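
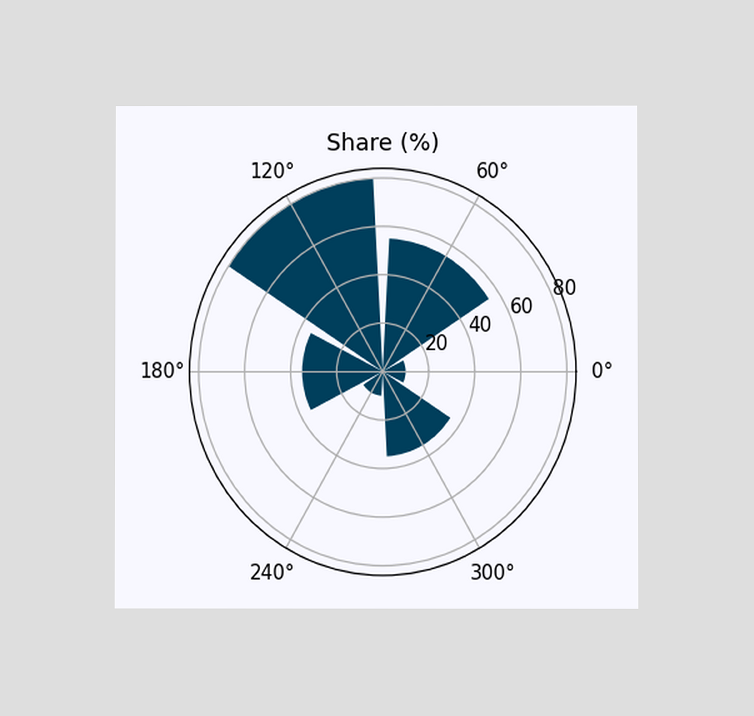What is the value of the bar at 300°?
The chart is viewed at a slight angle. The bar at 300° reaches 35% on the radial axis.

35%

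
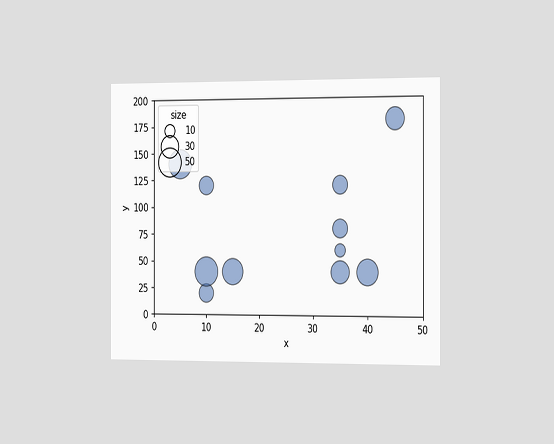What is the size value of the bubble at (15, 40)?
The chart is viewed slightly from the right. Matching the bubble at (15, 40) against the size legend gives 40.

40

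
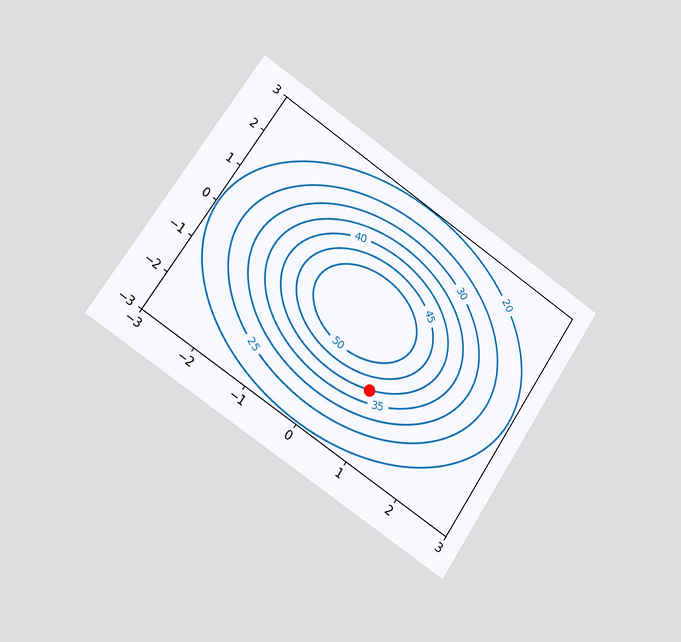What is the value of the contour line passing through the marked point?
40

The chart is tilted about 34° clockwise and viewed slightly from the left. The marked point sits on the contour labelled 40.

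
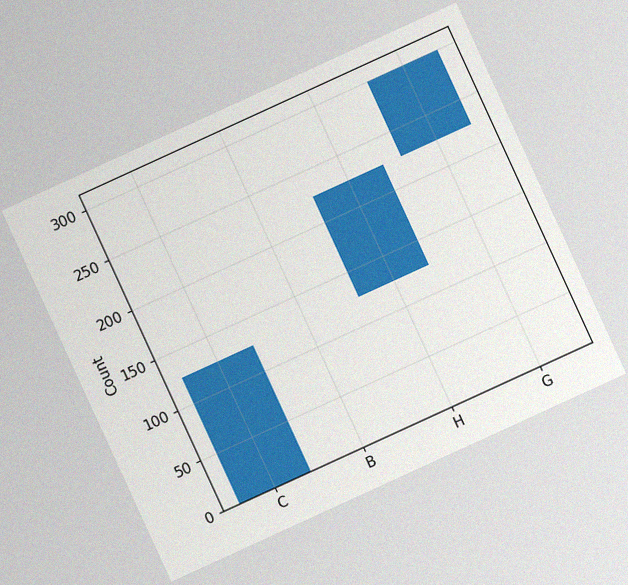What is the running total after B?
The chart is tilted about 25° counter-clockwise, with some photo noise. After B the running total reaches 125.

125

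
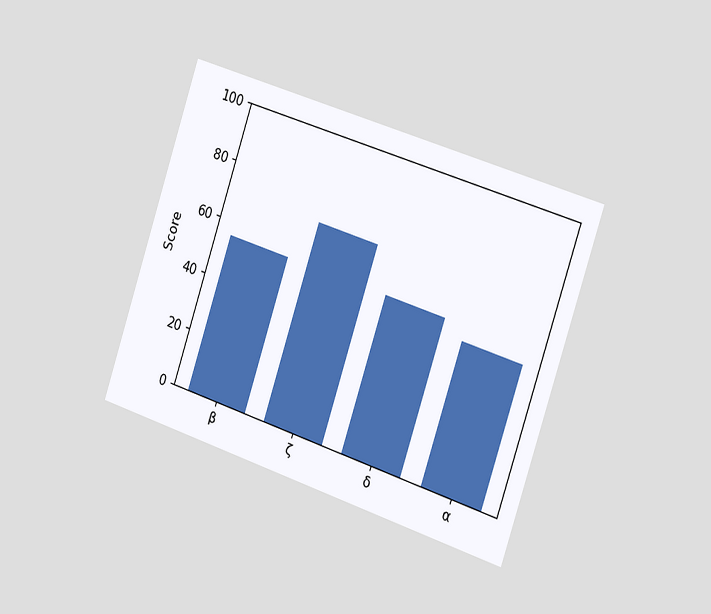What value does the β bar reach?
The chart is tilted about 18° clockwise and viewed slightly from the right. Reading along the chart's y-axis, the β bar reaches 55.

55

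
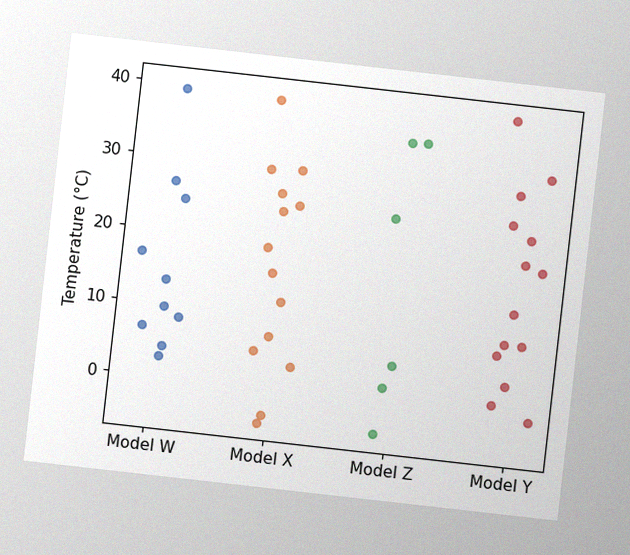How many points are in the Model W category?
The chart is tilted about 6° clockwise, with some photo noise. Counting the markers in the Model W column gives 10.

10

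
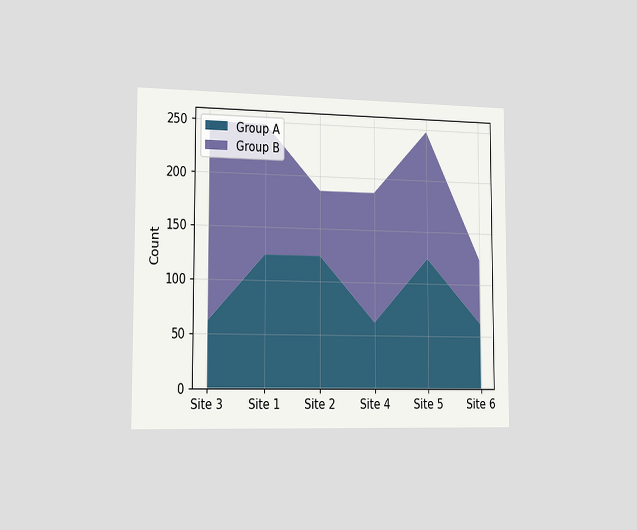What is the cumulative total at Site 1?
The chart is viewed slightly from the left. The stacked total at Site 1 reaches 248.

248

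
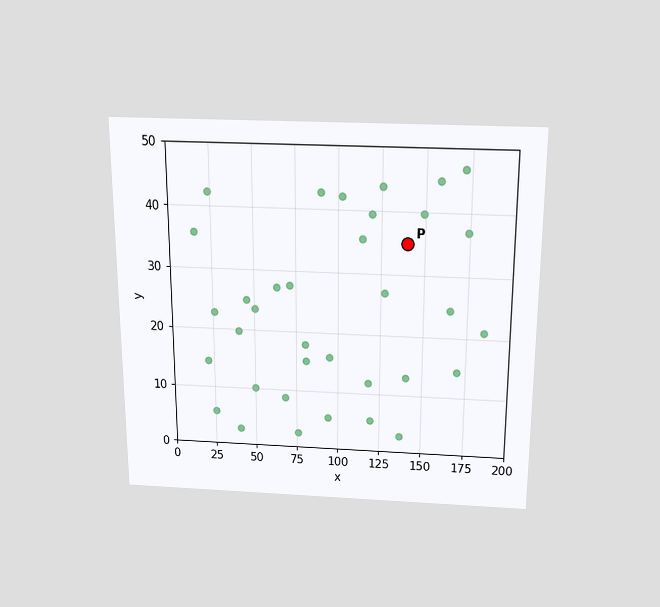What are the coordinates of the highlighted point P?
The chart is viewed slightly from above. Following the gridlines from P to each axis, P sits at (140, 35).

(140, 35)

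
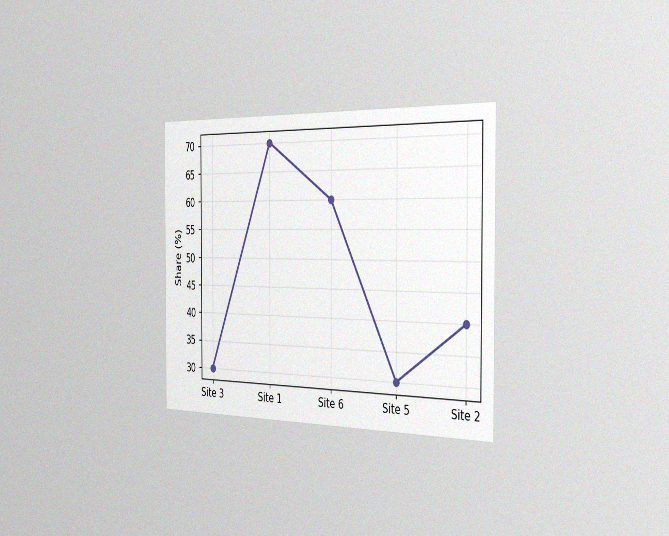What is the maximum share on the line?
The chart is viewed slightly from the right, with some photo noise. The highest point is at Site 1, and reading across to the y-axis gives 70%.

70%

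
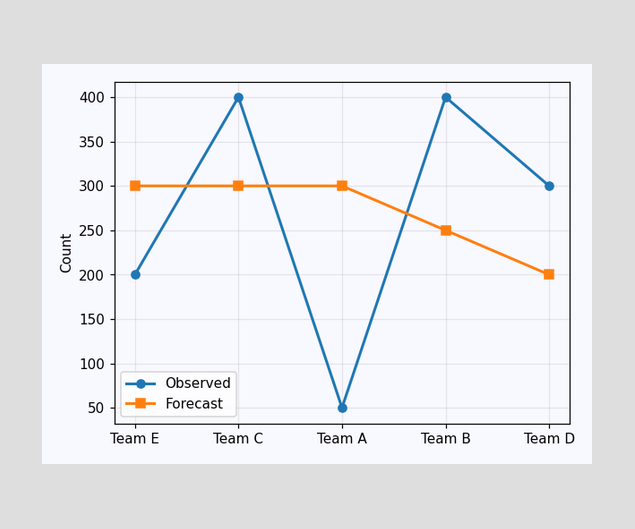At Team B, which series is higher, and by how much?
Observed, by 150

At Team B, Observed sits above the other line by 150.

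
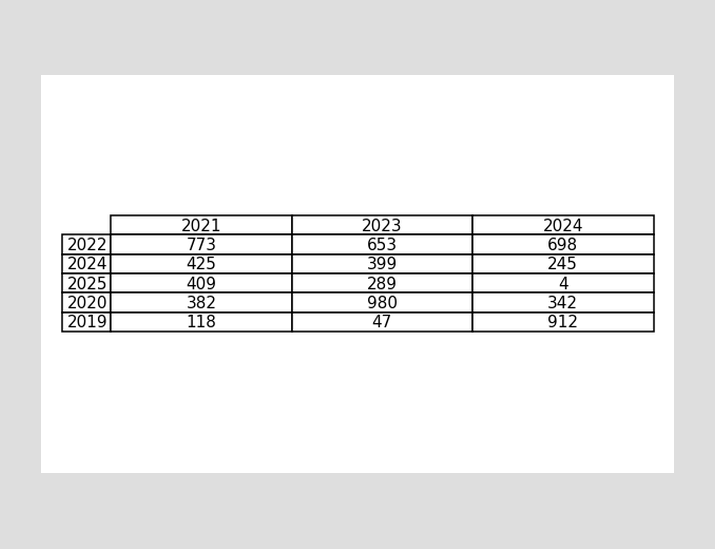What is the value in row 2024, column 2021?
425

The (2024, 2021) cell reads 425.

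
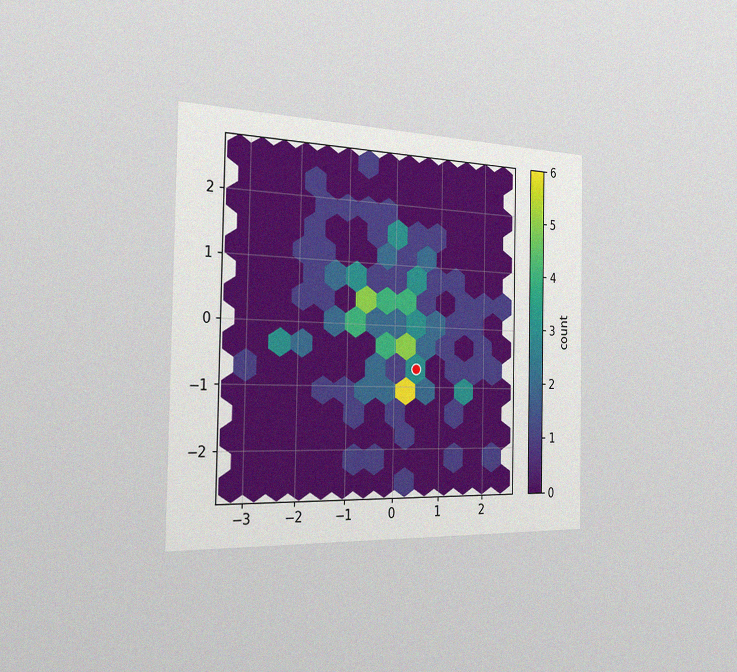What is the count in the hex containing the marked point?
The chart is viewed slightly from the left, with some photo noise. The marked hex reads 3 on the colorbar.

3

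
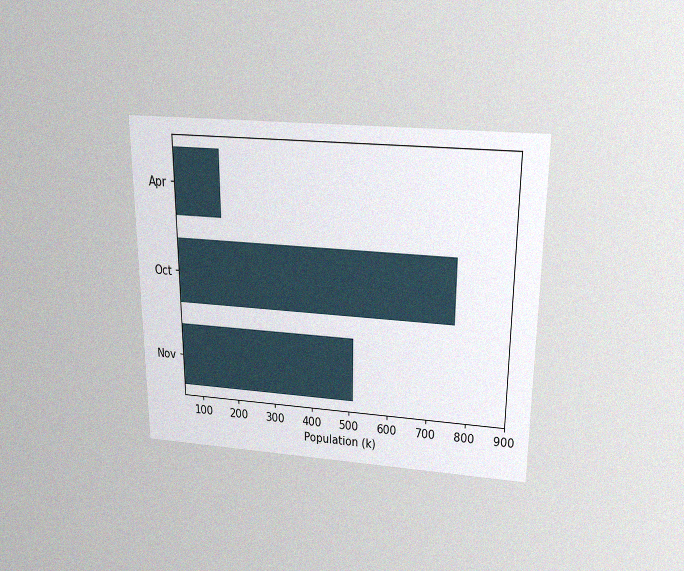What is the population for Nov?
510k

The chart is viewed slightly from above, with some photo noise. Reading along the chart's x-axis, the Nov bar reaches 510k.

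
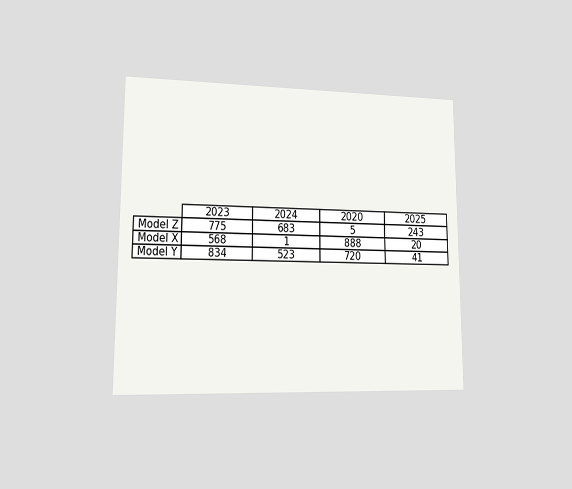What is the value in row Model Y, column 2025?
The chart is viewed at a slight angle. The (Model Y, 2025) cell reads 41.

41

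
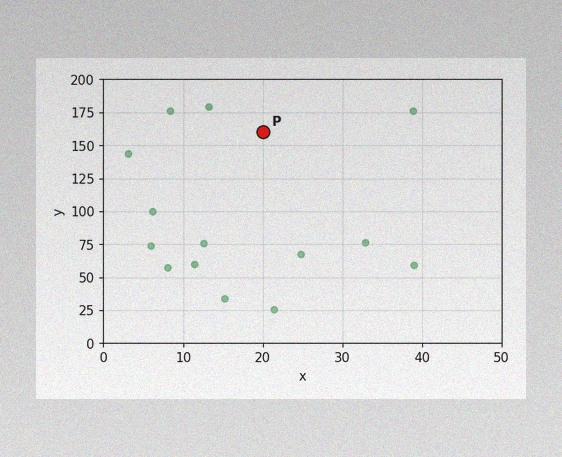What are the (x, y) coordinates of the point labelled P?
The image has some photo noise and uneven lighting. Following the gridlines from P to each axis, P sits at (20, 160).

(20, 160)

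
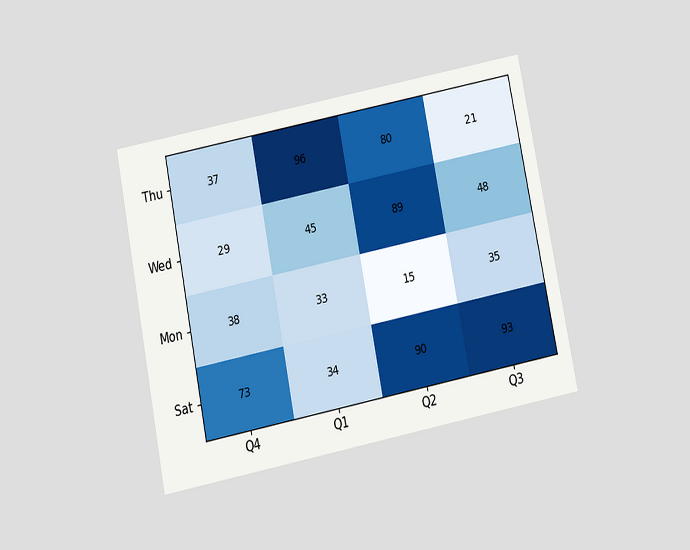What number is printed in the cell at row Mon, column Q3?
35

The chart is tilted about 11° counter-clockwise and viewed slightly from below. The (Mon, Q3) cell reads 35.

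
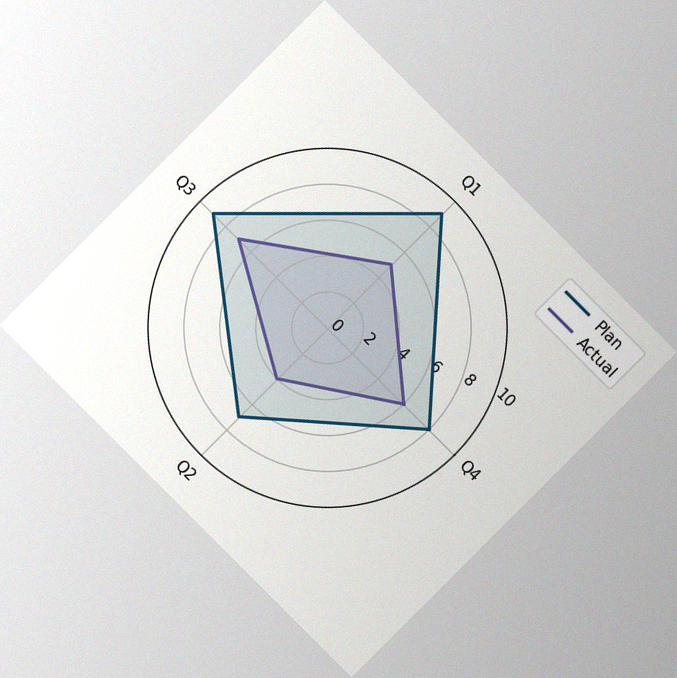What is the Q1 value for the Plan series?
9

The chart is tilted about 45° clockwise, with some photo noise. On the Q1 axis, Plan reaches 9.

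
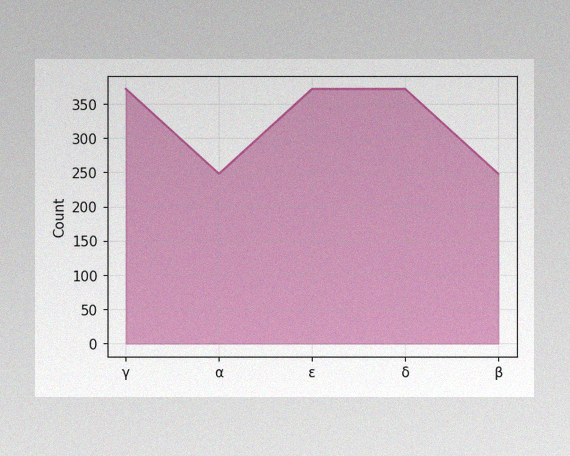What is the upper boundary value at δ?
372

The image has some photo noise and uneven lighting. At δ the upper boundary is at 372.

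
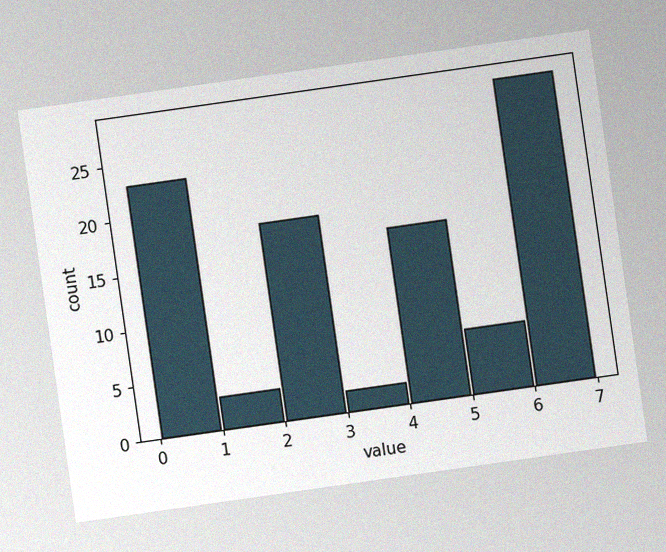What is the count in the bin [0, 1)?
23

The chart is tilted about 8° counter-clockwise, with some photo noise. The [0, 1) bin has height 23.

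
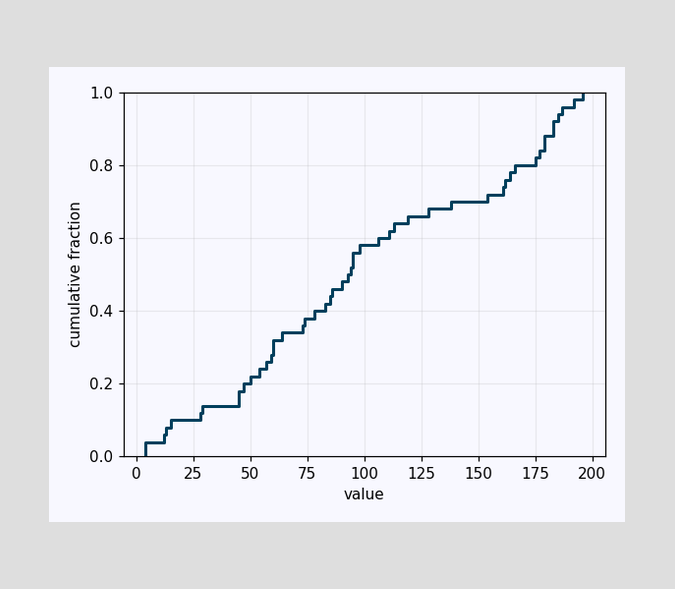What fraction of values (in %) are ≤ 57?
At x=57 the ECDF step is at 26%.

26%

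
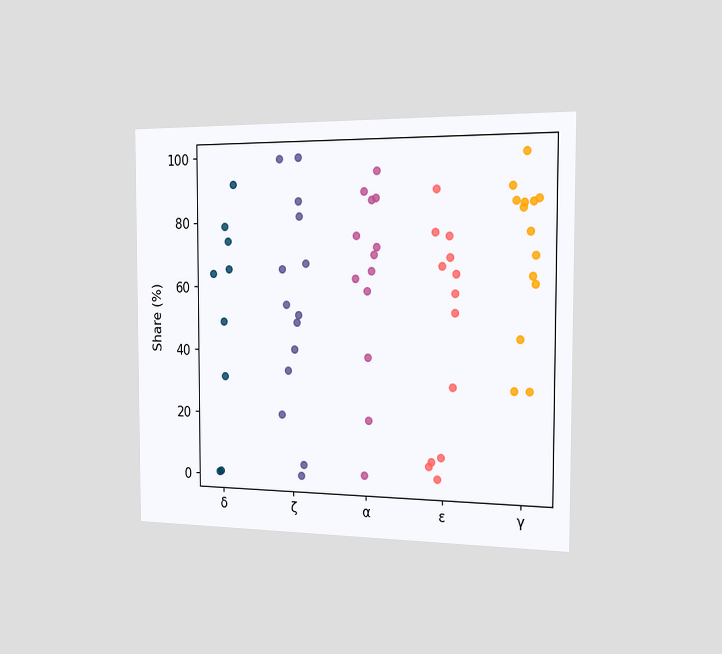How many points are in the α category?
The chart is viewed slightly from the right. Counting the markers in the α column gives 13.

13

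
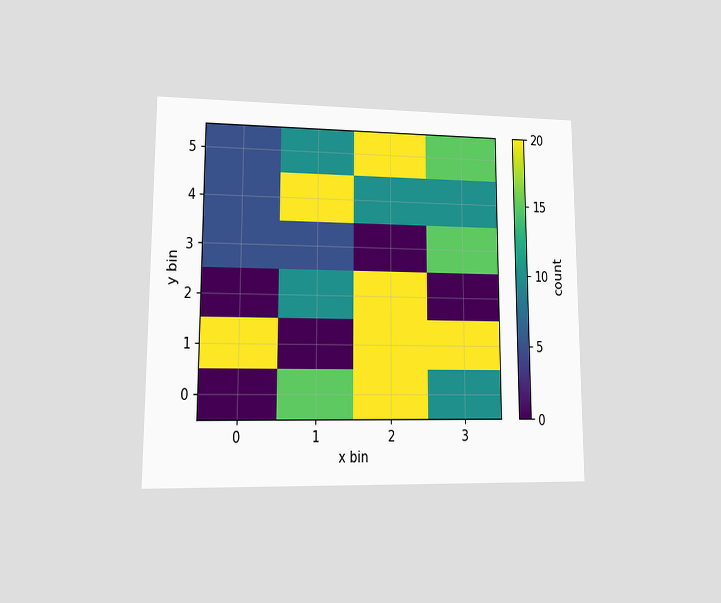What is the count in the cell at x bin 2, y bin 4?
10

The chart is viewed at a slight angle. Matching the cell (2, 4) against the colorbar gives 10.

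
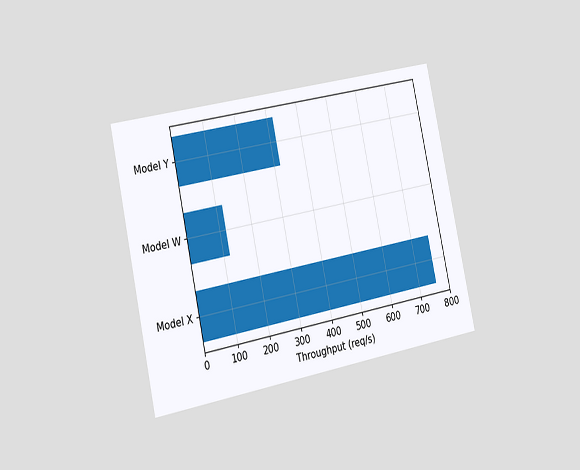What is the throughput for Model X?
760req/s

The chart is tilted about 12° counter-clockwise and viewed slightly from the left. Reading along the chart's x-axis, the Model X bar reaches 760req/s.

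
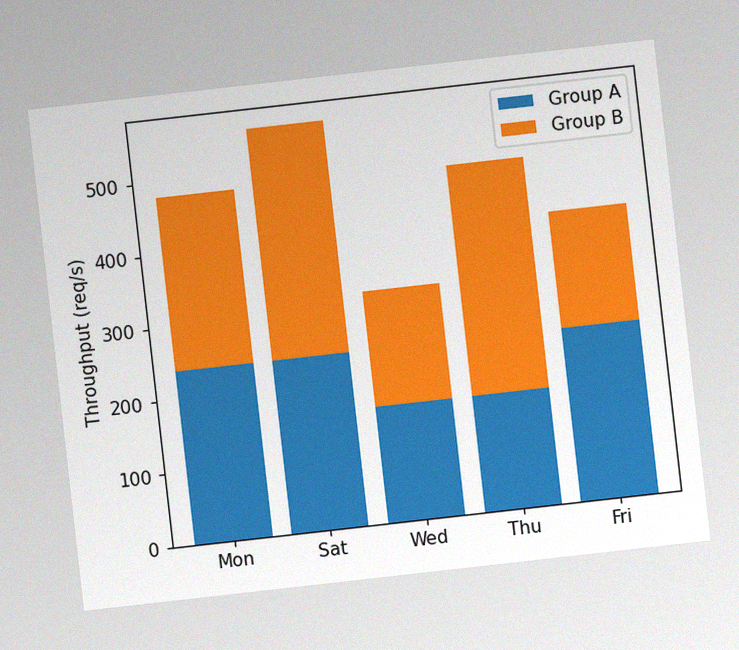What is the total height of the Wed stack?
The chart is tilted about 6° counter-clockwise, with some photo noise. The Wed stack's top reaches 320req/s on the y-axis.

320req/s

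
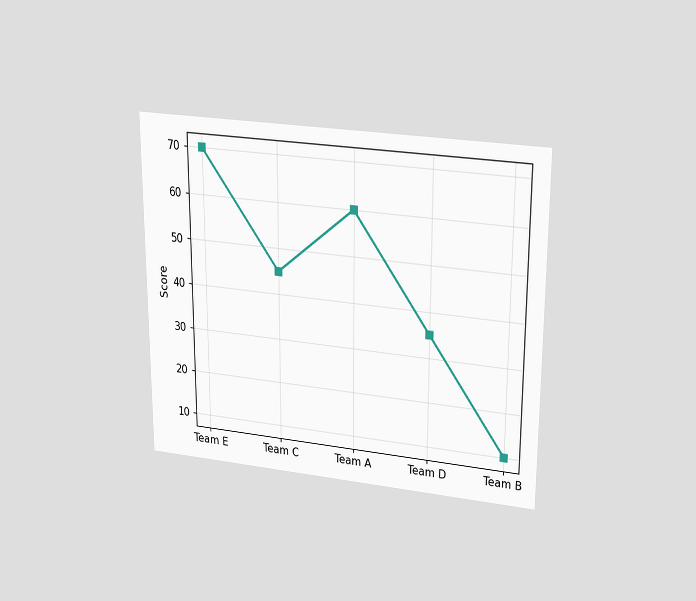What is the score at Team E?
The chart is viewed slightly from above. At Team E, the line is at 70.

70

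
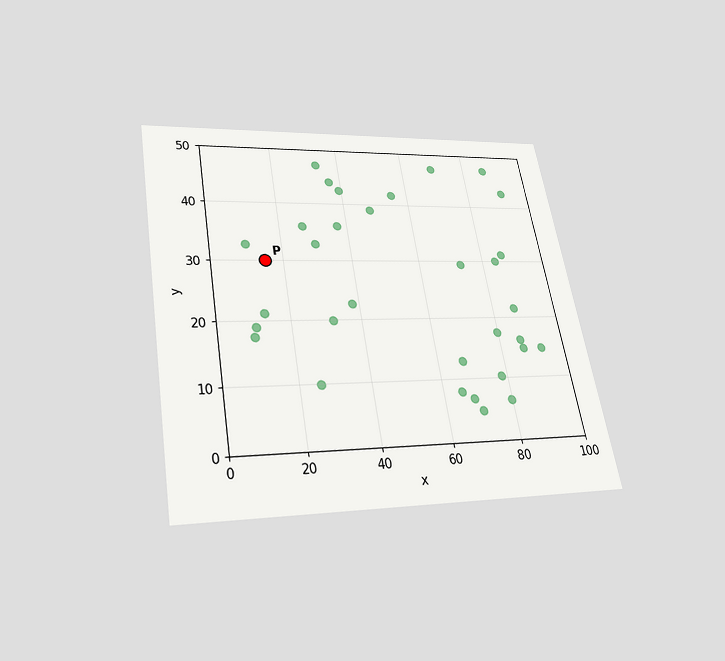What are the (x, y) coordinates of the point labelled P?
(15, 30)

The chart is tilted about 10° counter-clockwise and viewed slightly from below. Following the gridlines from P to each axis, P sits at (15, 30).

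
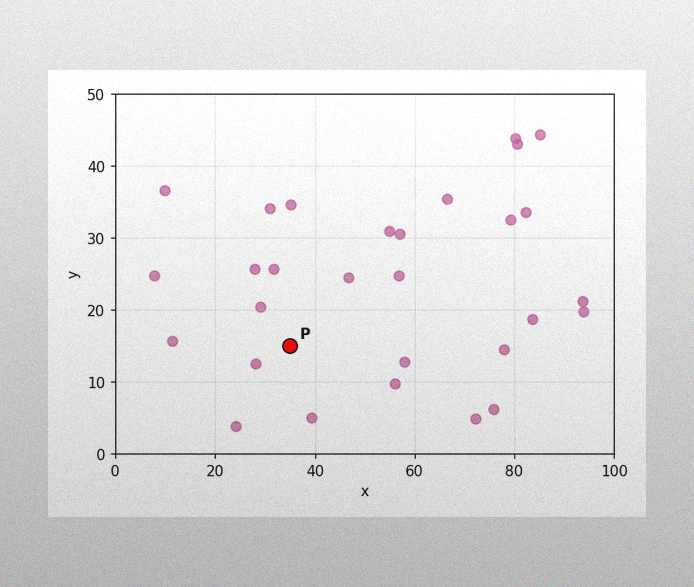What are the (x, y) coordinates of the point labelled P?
The image has some photo noise and uneven lighting. Following the gridlines from P to each axis, P sits at (35, 15).

(35, 15)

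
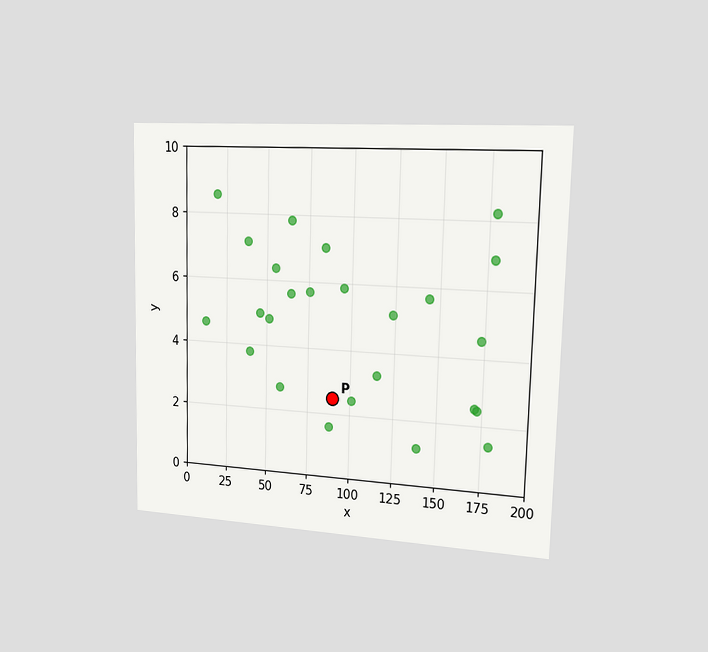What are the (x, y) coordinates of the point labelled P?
The chart is viewed slightly from the right. Following the gridlines from P to each axis, P sits at (90, 2.5).

(90, 2.5)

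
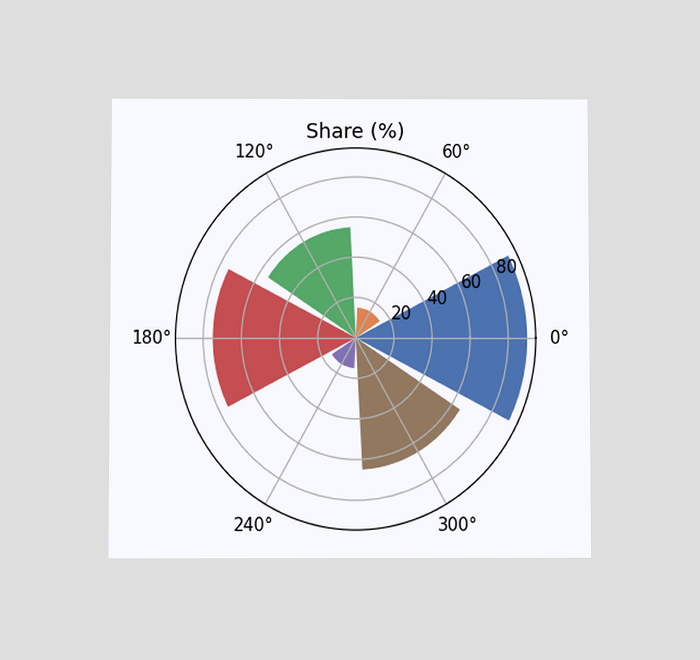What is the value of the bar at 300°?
The chart is viewed at a slight angle. The bar at 300° reaches 65% on the radial axis.

65%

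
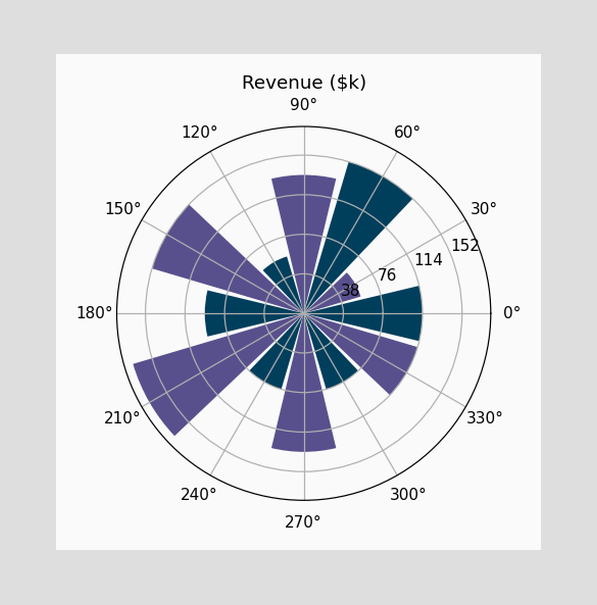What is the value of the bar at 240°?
$76k

The bar at 240° reaches $76k on the radial axis.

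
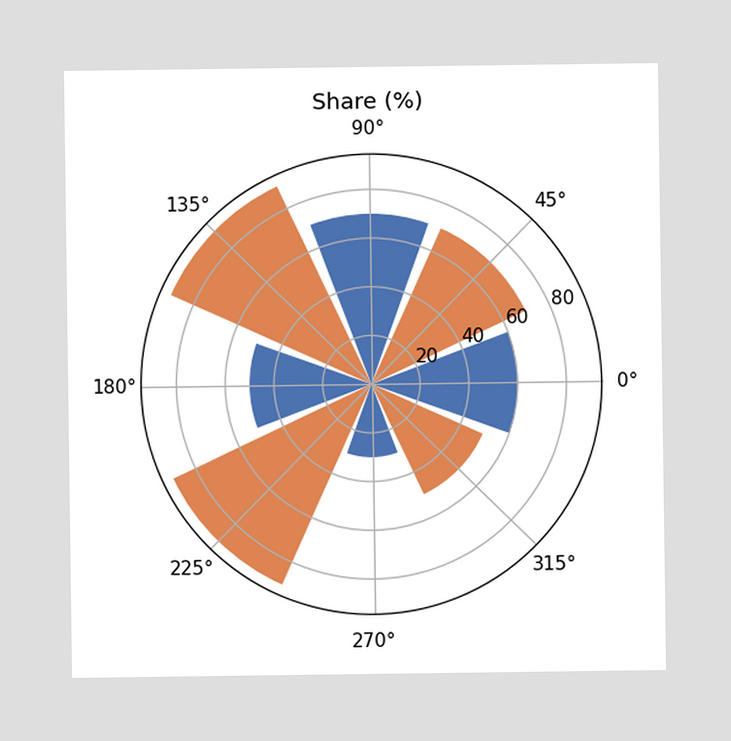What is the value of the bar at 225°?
The bar at 225° reaches 90% on the radial axis.

90%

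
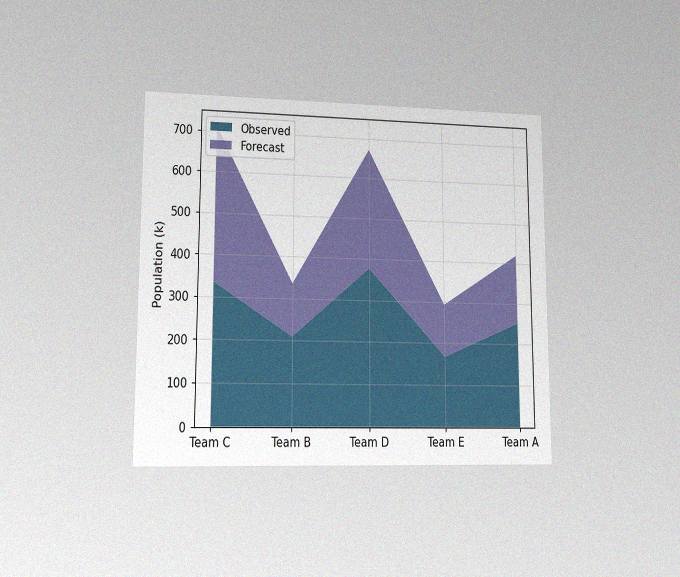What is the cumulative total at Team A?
The chart is viewed at a slight angle, with some photo noise. The stacked total at Team A reaches 420k.

420k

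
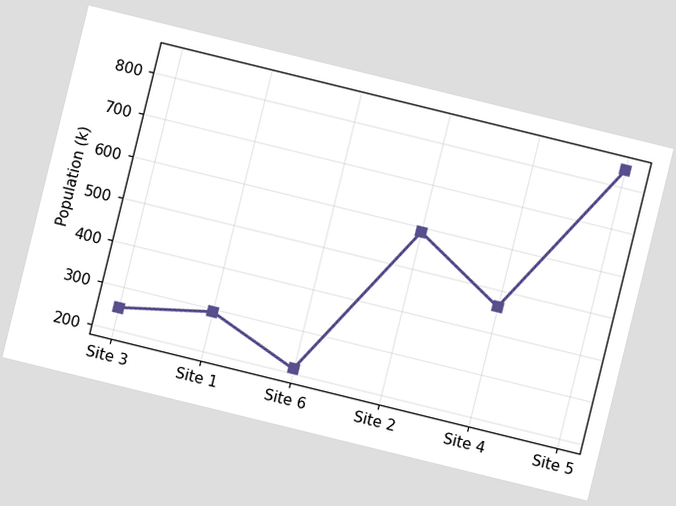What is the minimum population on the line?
The chart is tilted about 14° clockwise. The lowest point is at Site 6, and reading across to the y-axis gives 210k.

210k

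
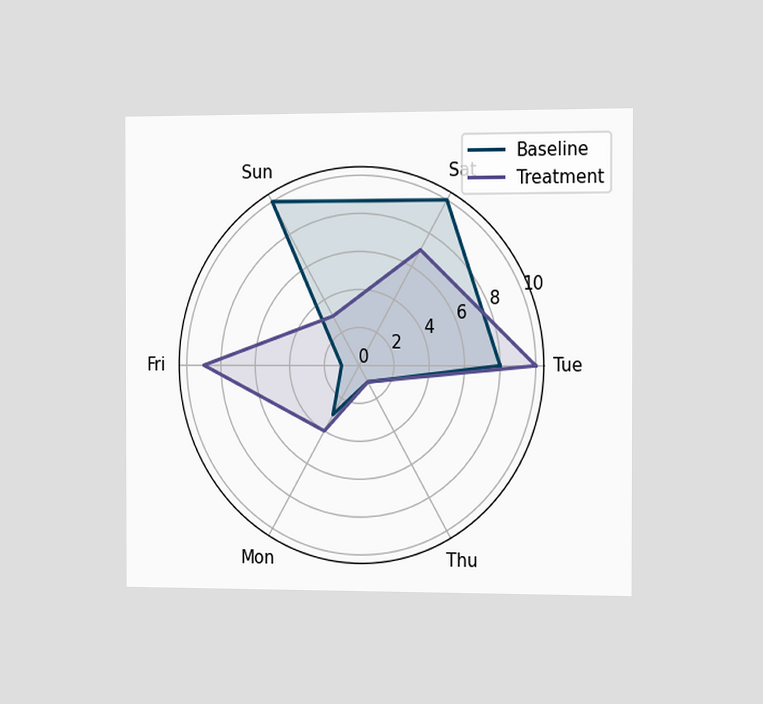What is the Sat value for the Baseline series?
The chart is viewed slightly from the right. On the Sat axis, Baseline reaches 10.

10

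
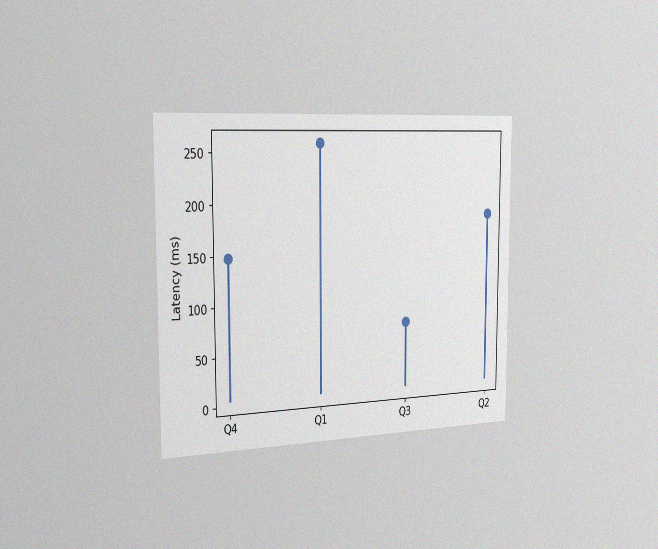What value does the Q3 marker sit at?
74ms

The chart is viewed slightly from the left, with some photo noise. The Q3 marker sits at 74ms.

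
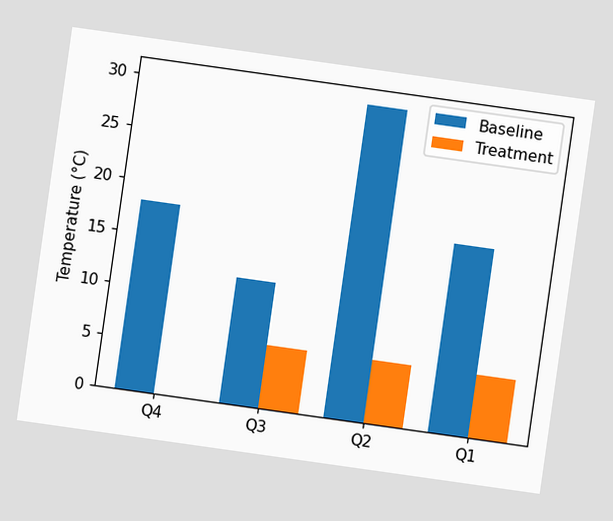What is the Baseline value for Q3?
The chart is tilted about 8° clockwise. The Baseline bar at Q3 reaches 12°C on the y-axis.

12°C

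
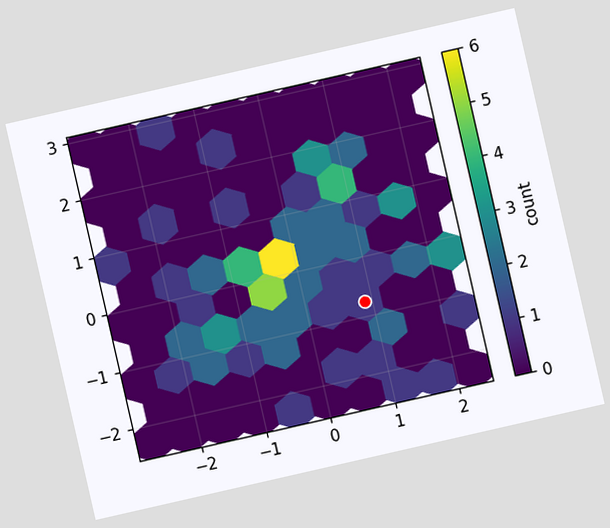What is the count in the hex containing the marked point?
1

The chart is tilted about 13° counter-clockwise. The marked hex reads 1 on the colorbar.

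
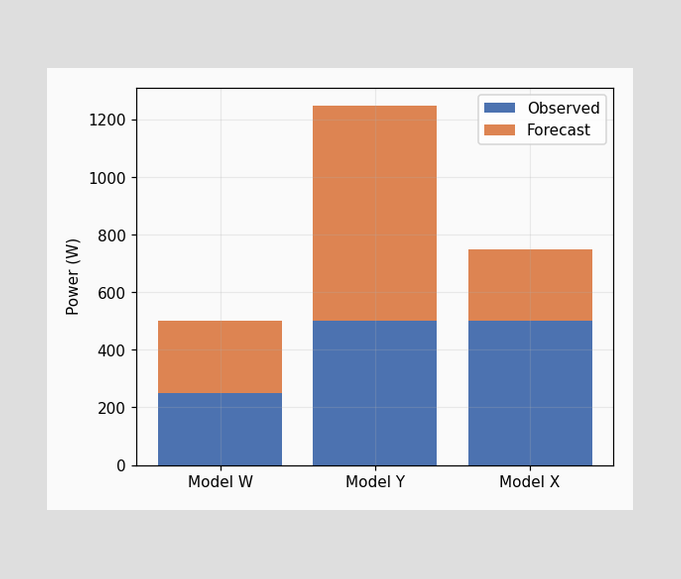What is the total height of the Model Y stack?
The Model Y stack's top reaches 1250W on the y-axis.

1250W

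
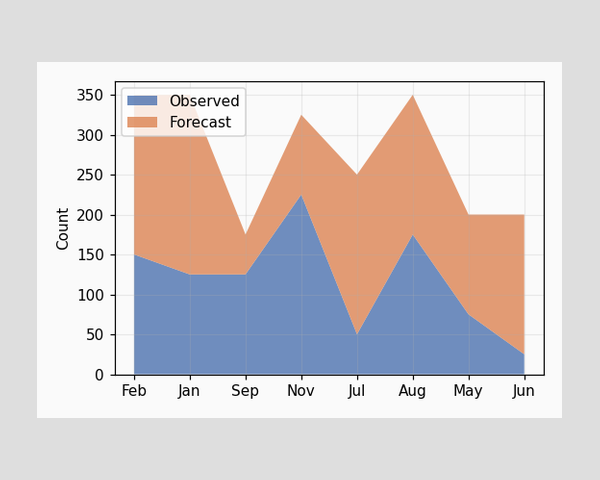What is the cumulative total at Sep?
175

The stacked total at Sep reaches 175.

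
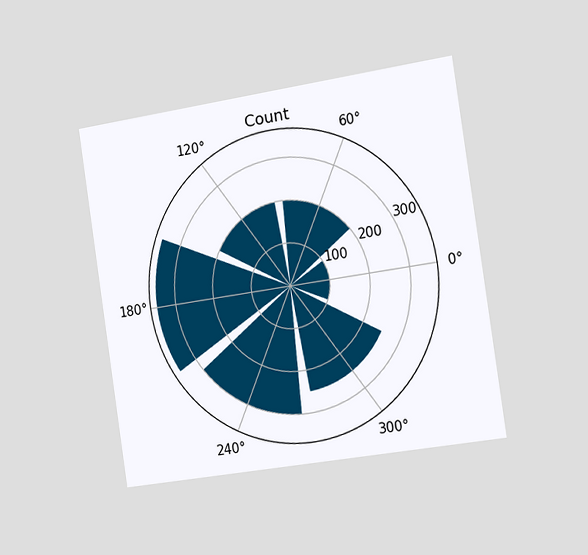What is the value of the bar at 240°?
300

The chart is tilted about 9° counter-clockwise and viewed slightly from the right. The bar at 240° reaches 300 on the radial axis.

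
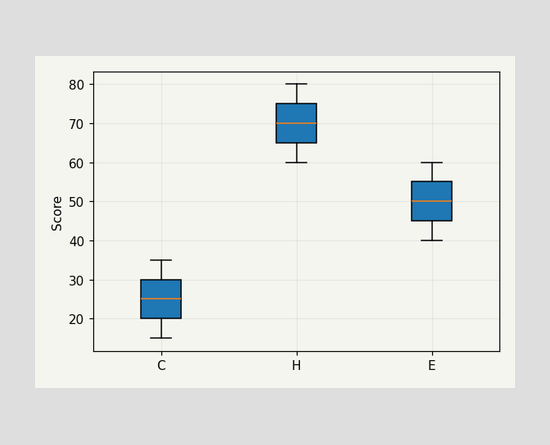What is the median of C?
The median line in the C box sits at 25.

25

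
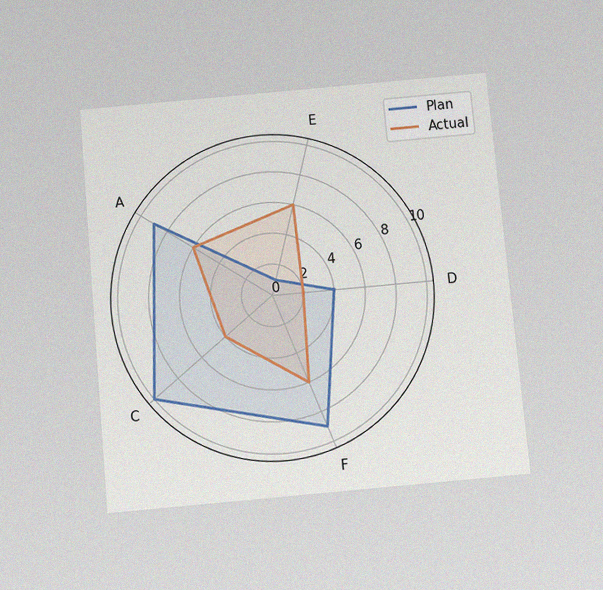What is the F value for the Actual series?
The chart is tilted about 5° counter-clockwise and viewed slightly from below, with some photo noise. On the F axis, Actual reaches 6.

6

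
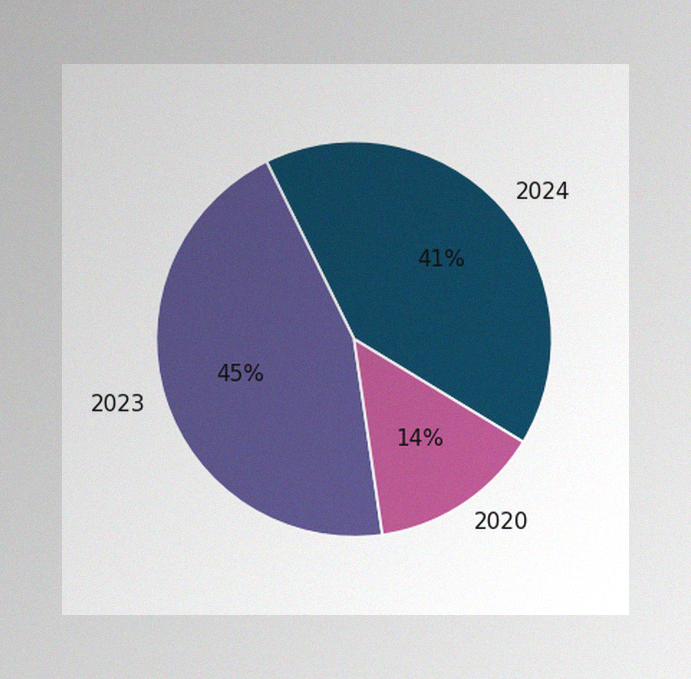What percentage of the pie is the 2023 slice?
The image has some photo noise and uneven lighting. The 2023 slice takes up 45% of the pie.

45%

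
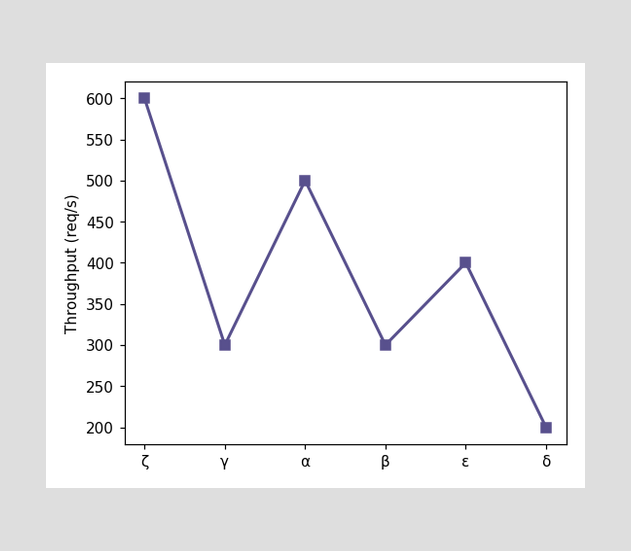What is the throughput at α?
At α, the line is at 500req/s.

500req/s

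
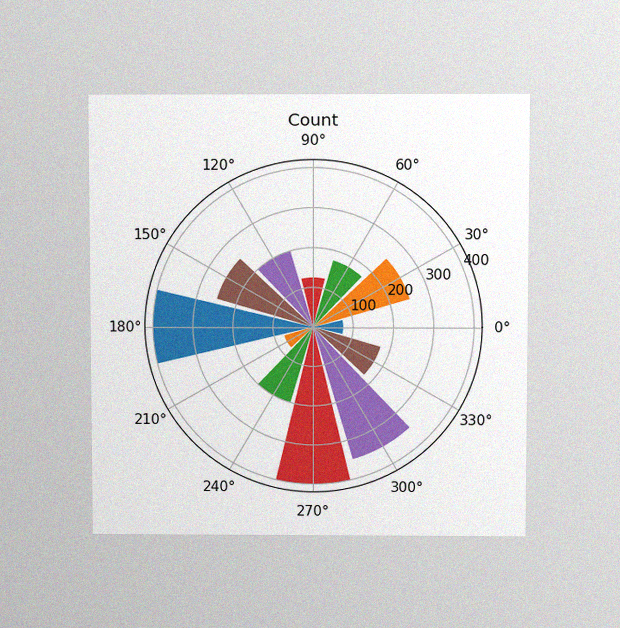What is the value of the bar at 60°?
175

The chart is viewed slightly from above, with some photo noise. The bar at 60° reaches 175 on the radial axis.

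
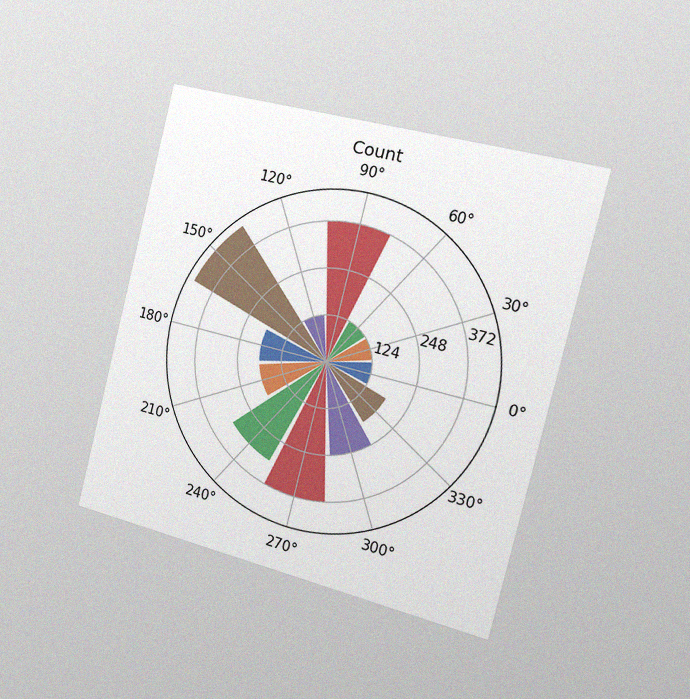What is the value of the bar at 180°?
186

The chart is tilted about 14° clockwise and viewed slightly from the right, with some photo noise. The bar at 180° reaches 186 on the radial axis.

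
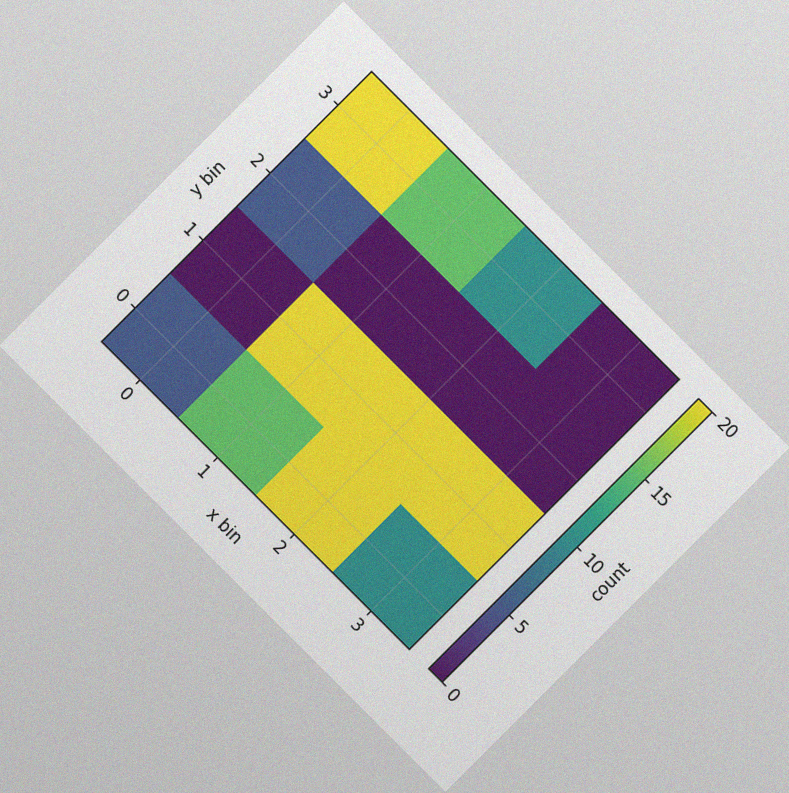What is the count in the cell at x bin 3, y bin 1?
The chart is tilted about 45° clockwise, with some photo noise. Matching the cell (3, 1) against the colorbar gives 20.

20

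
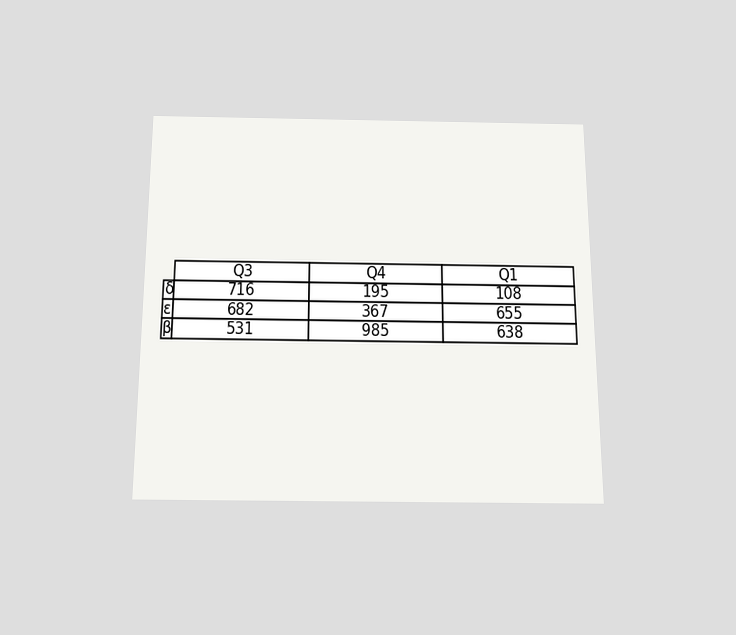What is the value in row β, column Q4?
985

The chart is viewed slightly from below. The (β, Q4) cell reads 985.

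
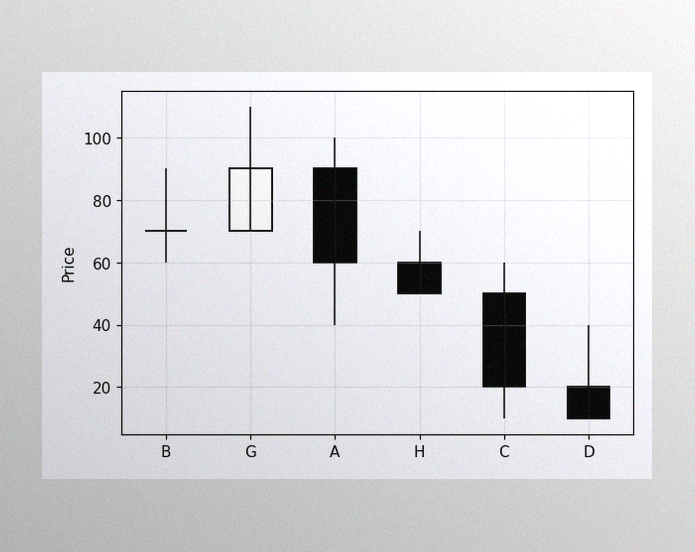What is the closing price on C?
The image has some photo noise and uneven lighting. The C candle closes at 20.

20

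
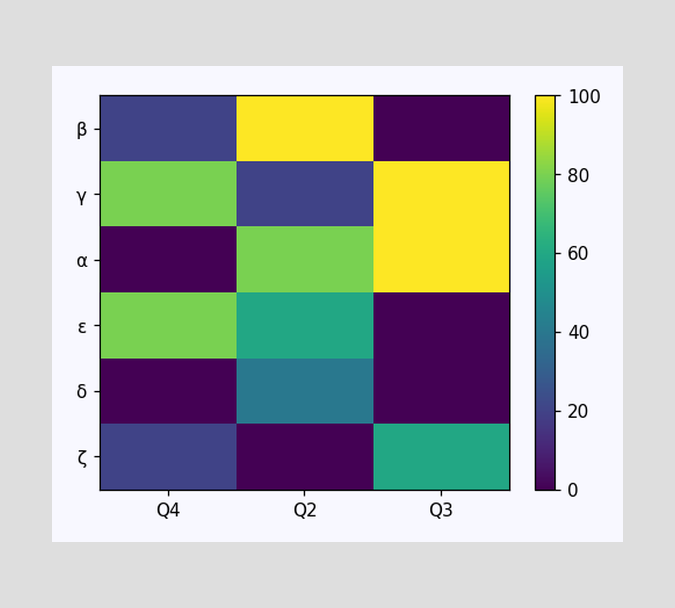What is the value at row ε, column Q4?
Matching cell (ε, Q4) against the colorbar gives 80.

80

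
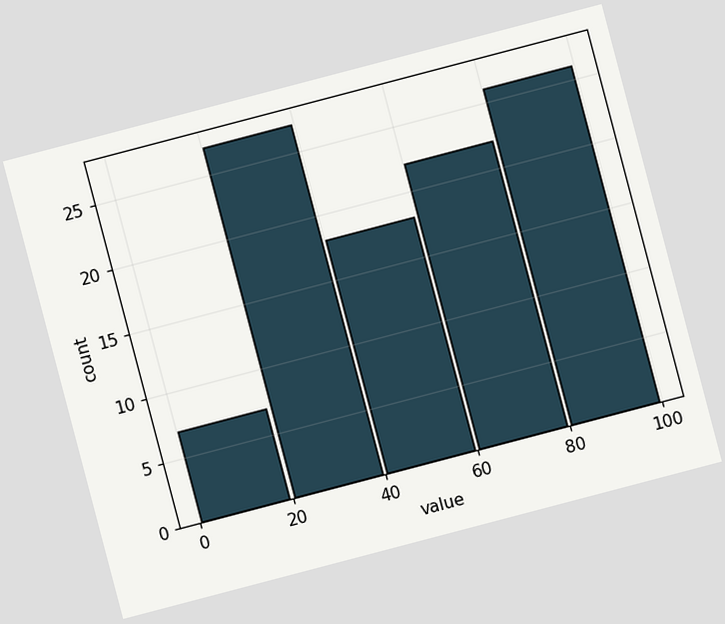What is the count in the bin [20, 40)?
The chart is tilted about 15° counter-clockwise. The [20, 40) bin has height 27.

27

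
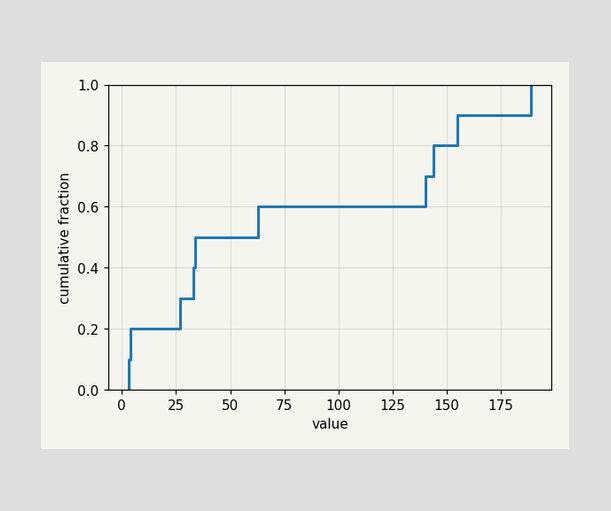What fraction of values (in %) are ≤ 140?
70%

At x=140 the ECDF step is at 70%.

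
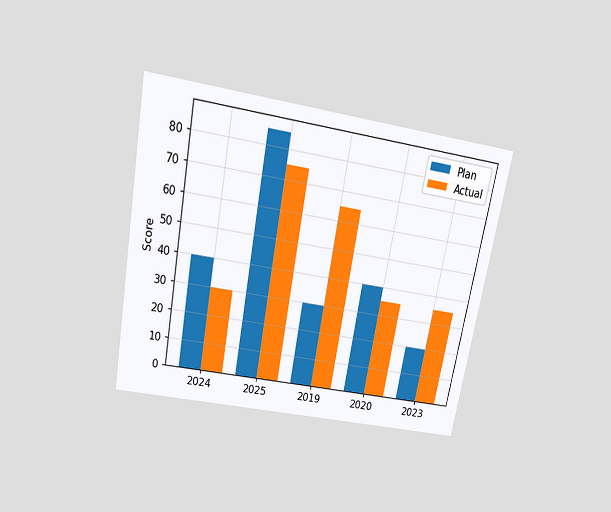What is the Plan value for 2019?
The chart is tilted about 10° clockwise and viewed slightly from above. The Plan bar at 2019 reaches 30 on the y-axis.

30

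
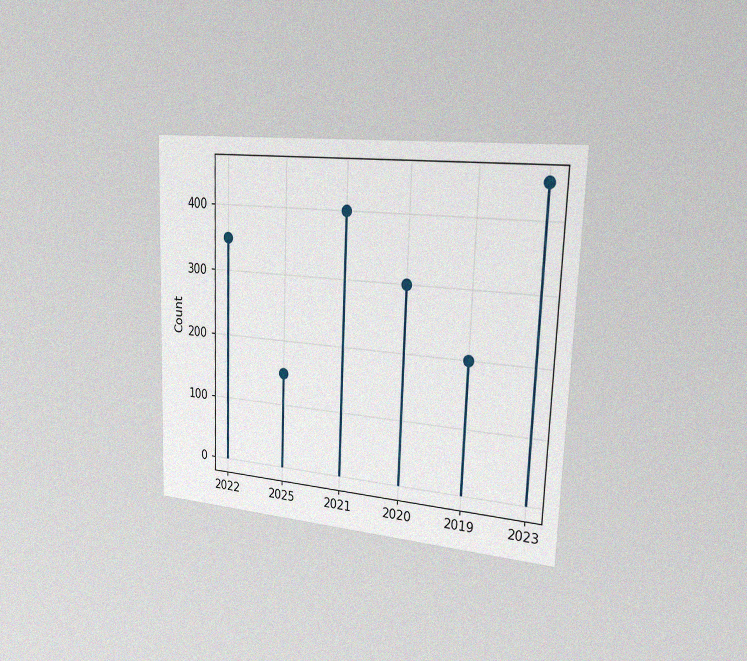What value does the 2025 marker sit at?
The chart is tilted about 2° clockwise and viewed slightly from the right, with some photo noise. The 2025 marker sits at 150.

150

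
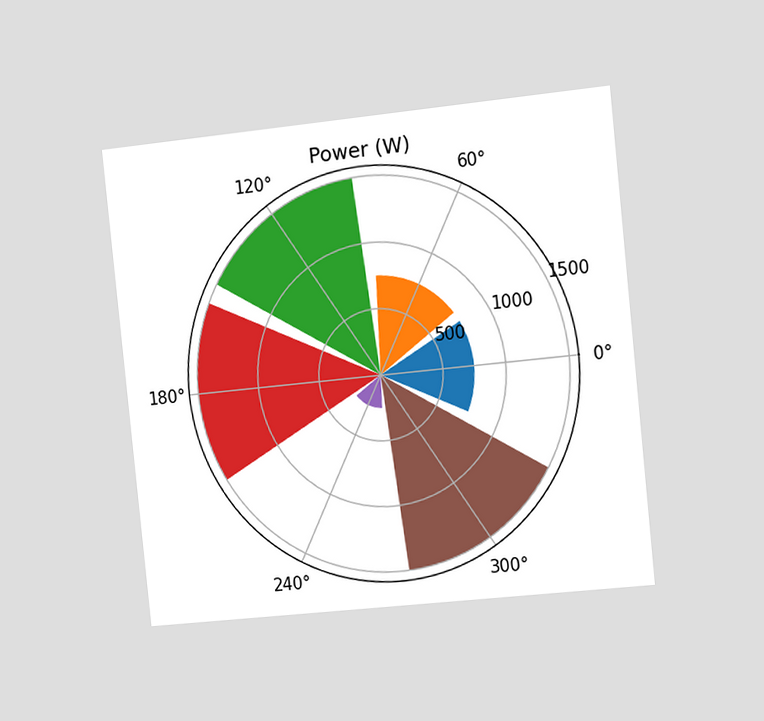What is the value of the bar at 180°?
1500W

The chart is tilted about 6° counter-clockwise and viewed slightly from the right. The bar at 180° reaches 1500W on the radial axis.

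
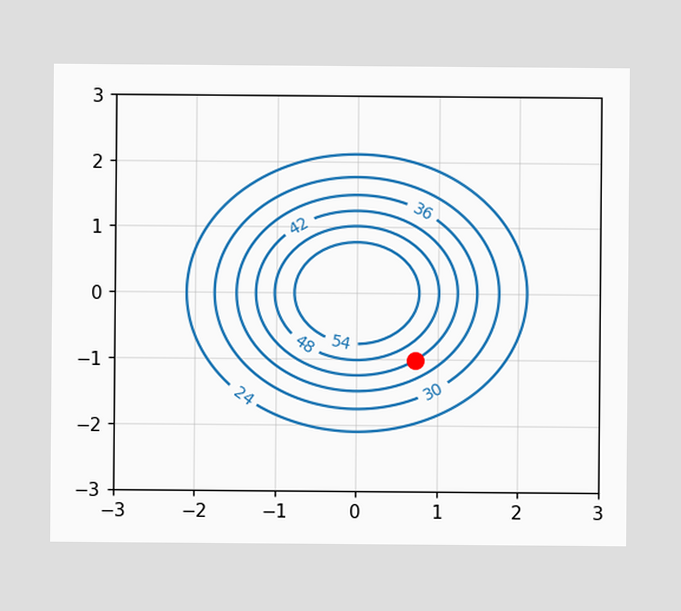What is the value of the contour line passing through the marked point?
42

The marked point sits on the contour labelled 42.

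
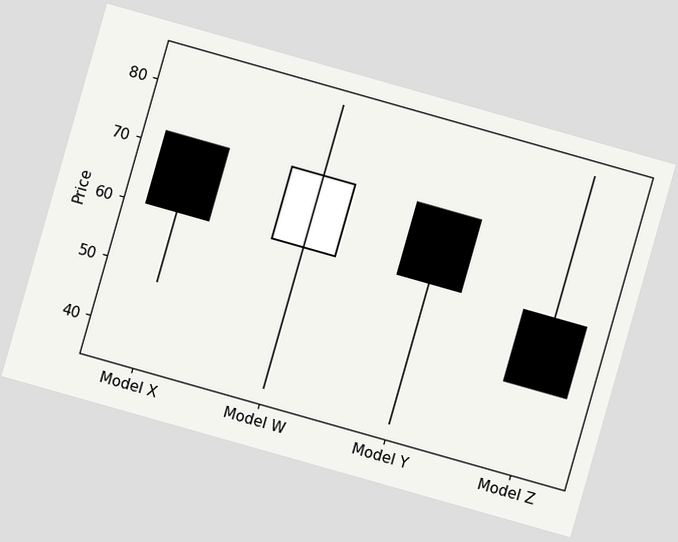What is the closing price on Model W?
The chart is tilted about 16° clockwise. The Model W candle closes at 72.

72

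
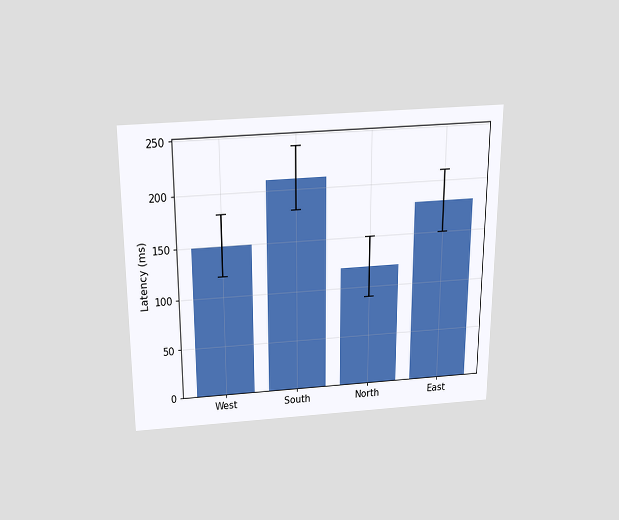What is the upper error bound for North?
150ms

The chart is viewed slightly from above. The North bar's upper whisker reaches 150ms.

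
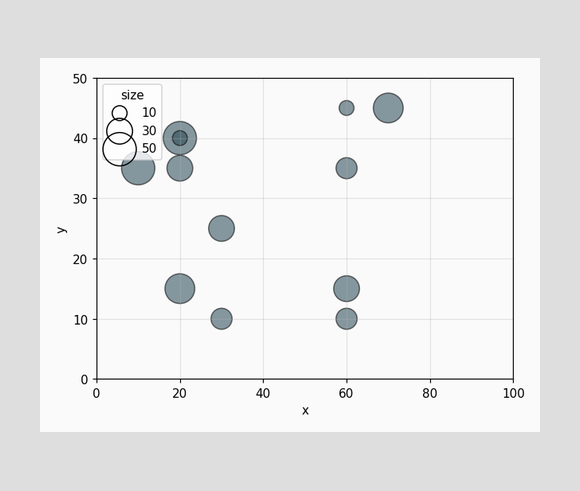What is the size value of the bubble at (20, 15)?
Matching the bubble at (20, 15) against the size legend gives 40.

40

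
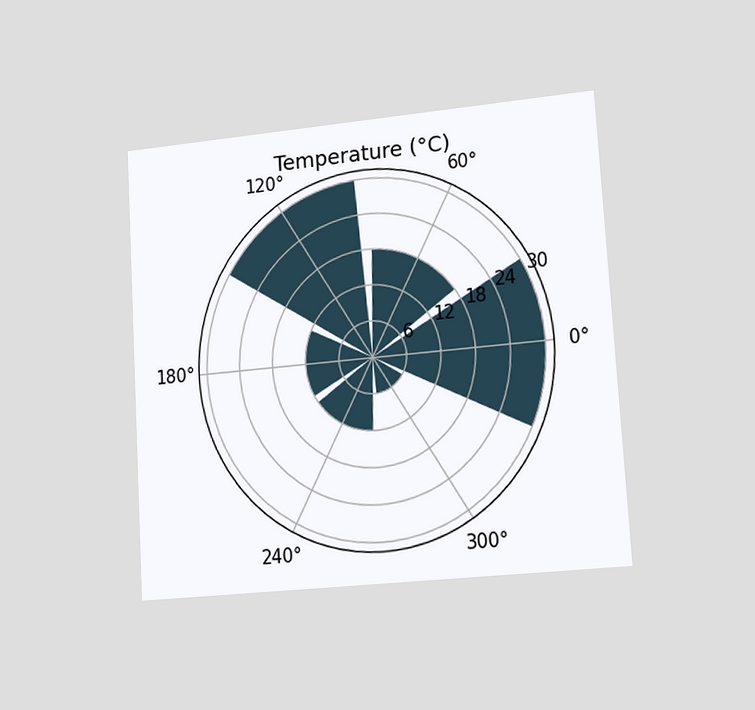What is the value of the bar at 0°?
The chart is tilted about 3° counter-clockwise and viewed slightly from the right. The bar at 0° reaches 30°C on the radial axis.

30°C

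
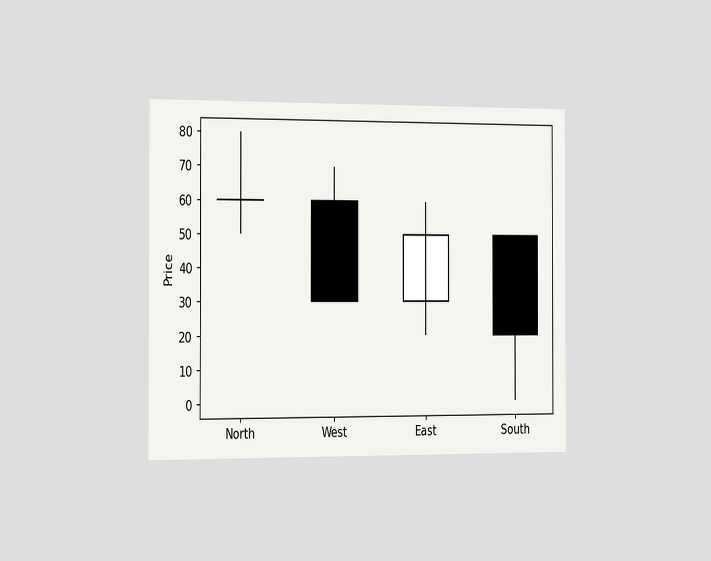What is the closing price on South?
20

The chart is viewed slightly from the left. The South candle closes at 20.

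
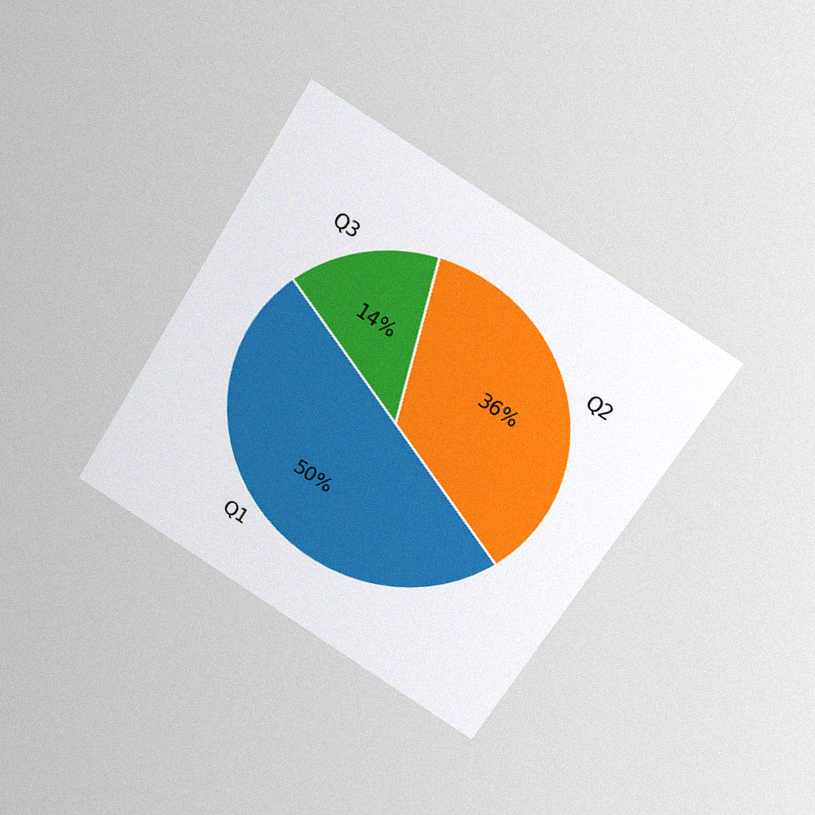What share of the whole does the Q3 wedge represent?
The chart is tilted about 31° clockwise and viewed slightly from above, with some photo noise. The Q3 slice takes up 14% of the pie.

14%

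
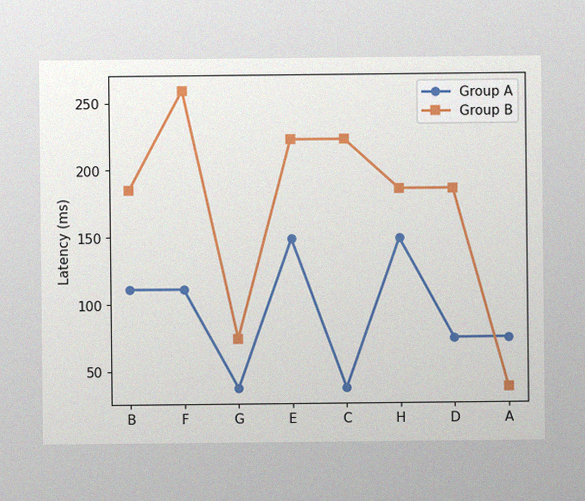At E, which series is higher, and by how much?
Group B, by 74ms

The image has some photo noise and uneven lighting. At E, Group B sits above the other line by 74ms.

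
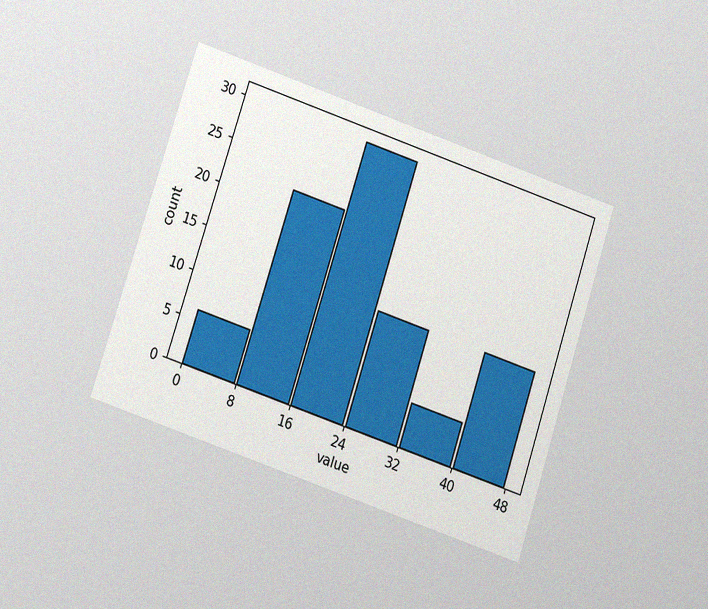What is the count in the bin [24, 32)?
The chart is tilted about 18° clockwise and viewed at a slight angle, with some photo noise. The [24, 32) bin has height 13.

13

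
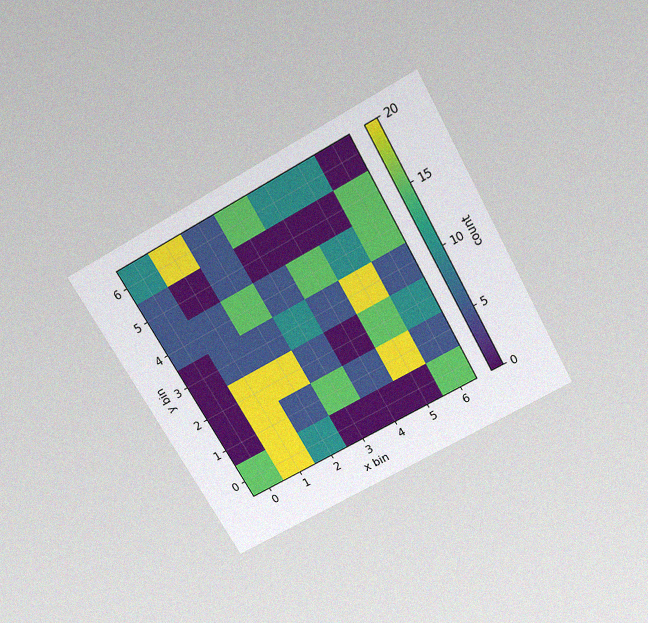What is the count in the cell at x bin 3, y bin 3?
10

The chart is tilted about 29° counter-clockwise and viewed slightly from above, with some photo noise. Matching the cell (3, 3) against the colorbar gives 10.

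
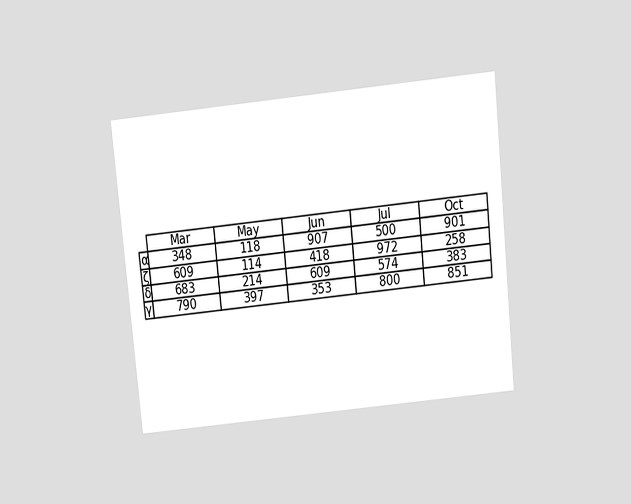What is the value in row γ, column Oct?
The chart is tilted about 6° counter-clockwise and viewed slightly from above. The (γ, Oct) cell reads 851.

851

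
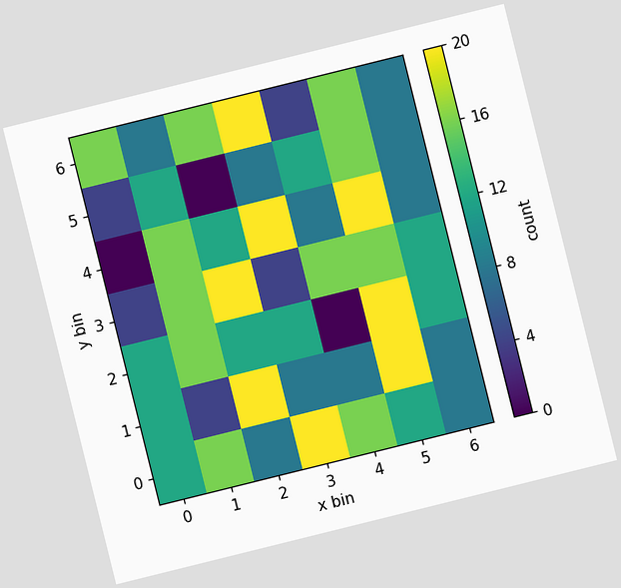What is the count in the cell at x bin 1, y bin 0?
The chart is tilted about 14° counter-clockwise. Matching the cell (1, 0) against the colorbar gives 16.

16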